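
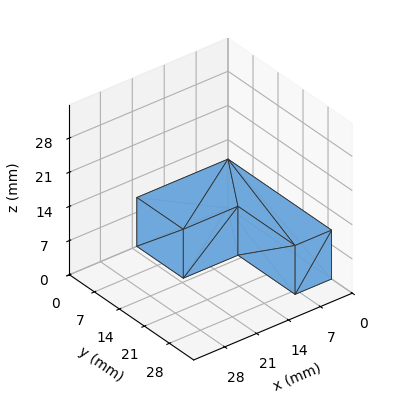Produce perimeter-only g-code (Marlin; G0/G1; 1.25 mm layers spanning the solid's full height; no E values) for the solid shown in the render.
Reading the render: the shape is an L-shaped prism: outer 20 × 29 mm, arm thicknesses ≈ 13 mm (horizontal) and 8 mm (vertical), extruded 10 mm in z (dimensions read to the nearest mm from the axis ticks). For the g-code, the solid's height is divided into equal slices at the stated Δz and each level perimeter traced with G1 moves after a G0 lift.

; perimeter-only toolpath
G21 ; units = mm
G90 ; absolute positioning
G28 ; home
; layer 1
G0 Z1.25
G0 X0.00 Y0.00
G1 X20.00 Y0.00
G1 X20.00 Y13.00
G1 X8.00 Y13.00
G1 X8.00 Y29.00
G1 X0.00 Y29.00
G1 X0.00 Y0.00
; layer 2
G0 Z2.50
G0 X0.00 Y0.00
G1 X20.00 Y0.00
G1 X20.00 Y13.00
G1 X8.00 Y13.00
G1 X8.00 Y29.00
G1 X0.00 Y29.00
G1 X0.00 Y0.00
; layer 3
G0 Z3.75
G0 X0.00 Y0.00
G1 X20.00 Y0.00
G1 X20.00 Y13.00
G1 X8.00 Y13.00
G1 X8.00 Y29.00
G1 X0.00 Y29.00
G1 X0.00 Y0.00
; layer 4
G0 Z5.00
G0 X0.00 Y0.00
G1 X20.00 Y0.00
G1 X20.00 Y13.00
G1 X8.00 Y13.00
G1 X8.00 Y29.00
G1 X0.00 Y29.00
G1 X0.00 Y0.00
; layer 5
G0 Z6.25
G0 X0.00 Y0.00
G1 X20.00 Y0.00
G1 X20.00 Y13.00
G1 X8.00 Y13.00
G1 X8.00 Y29.00
G1 X0.00 Y29.00
G1 X0.00 Y0.00
; layer 6
G0 Z7.50
G0 X0.00 Y0.00
G1 X20.00 Y0.00
G1 X20.00 Y13.00
G1 X8.00 Y13.00
G1 X8.00 Y29.00
G1 X0.00 Y29.00
G1 X0.00 Y0.00
; layer 7
G0 Z8.75
G0 X0.00 Y0.00
G1 X20.00 Y0.00
G1 X20.00 Y13.00
G1 X8.00 Y13.00
G1 X8.00 Y29.00
G1 X0.00 Y29.00
G1 X0.00 Y0.00
; layer 8
G0 Z10.00
G0 X0.00 Y0.00
G1 X20.00 Y0.00
G1 X20.00 Y13.00
G1 X8.00 Y13.00
G1 X8.00 Y29.00
G1 X0.00 Y29.00
G1 X0.00 Y0.00
M2 ; end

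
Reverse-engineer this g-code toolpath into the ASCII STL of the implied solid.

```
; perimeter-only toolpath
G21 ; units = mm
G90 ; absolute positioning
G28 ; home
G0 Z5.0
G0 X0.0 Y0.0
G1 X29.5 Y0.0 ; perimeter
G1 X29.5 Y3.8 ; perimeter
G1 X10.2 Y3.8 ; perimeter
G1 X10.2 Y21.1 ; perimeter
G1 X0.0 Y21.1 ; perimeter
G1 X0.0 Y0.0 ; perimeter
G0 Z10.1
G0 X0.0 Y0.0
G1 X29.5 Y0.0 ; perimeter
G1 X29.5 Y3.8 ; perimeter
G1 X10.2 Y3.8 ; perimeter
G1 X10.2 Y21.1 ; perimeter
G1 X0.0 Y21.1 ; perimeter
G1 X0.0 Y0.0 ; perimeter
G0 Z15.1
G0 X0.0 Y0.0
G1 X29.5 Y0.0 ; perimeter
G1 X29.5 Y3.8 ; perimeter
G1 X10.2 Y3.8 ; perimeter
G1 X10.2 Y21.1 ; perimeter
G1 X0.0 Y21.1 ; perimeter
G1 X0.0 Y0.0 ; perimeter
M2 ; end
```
solid part
  facet normal 0.0000 0.0000 -1.0000
    outer loop
      vertex 29.5 3.8 0.0
      vertex 29.5 0.0 0.0
      vertex 0.0 0.0 0.0
    endloop
  endfacet
  facet normal 0.0000 0.0000 -1.0000
    outer loop
      vertex 10.2 3.8 0.0
      vertex 29.5 3.8 0.0
      vertex 0.0 0.0 0.0
    endloop
  endfacet
  facet normal 0.0000 0.0000 -1.0000
    outer loop
      vertex 10.2 21.1 0.0
      vertex 10.2 3.8 0.0
      vertex 0.0 0.0 0.0
    endloop
  endfacet
  facet normal 0.0000 0.0000 -1.0000
    outer loop
      vertex 0.0 21.1 0.0
      vertex 10.2 21.1 0.0
      vertex 0.0 0.0 0.0
    endloop
  endfacet
  facet normal 0.0000 0.0000 1.0000
    outer loop
      vertex 0.0 0.0 15.1
      vertex 29.5 0.0 15.1
      vertex 29.5 3.8 15.1
    endloop
  endfacet
  facet normal 0.0000 0.0000 1.0000
    outer loop
      vertex 0.0 0.0 15.1
      vertex 29.5 3.8 15.1
      vertex 10.2 3.8 15.1
    endloop
  endfacet
  facet normal 0.0000 0.0000 1.0000
    outer loop
      vertex 0.0 0.0 15.1
      vertex 10.2 3.8 15.1
      vertex 10.2 21.1 15.1
    endloop
  endfacet
  facet normal 0.0000 0.0000 1.0000
    outer loop
      vertex 0.0 0.0 15.1
      vertex 10.2 21.1 15.1
      vertex 0.0 21.1 15.1
    endloop
  endfacet
  facet normal 0.0000 -1.0000 0.0000
    outer loop
      vertex 0.0 0.0 0.0
      vertex 29.5 0.0 0.0
      vertex 29.5 0.0 15.1
    endloop
  endfacet
  facet normal 0.0000 -1.0000 0.0000
    outer loop
      vertex 0.0 0.0 0.0
      vertex 29.5 0.0 15.1
      vertex 0.0 0.0 15.1
    endloop
  endfacet
  facet normal 1.0000 0.0000 0.0000
    outer loop
      vertex 29.5 0.0 0.0
      vertex 29.5 3.8 0.0
      vertex 29.5 3.8 15.1
    endloop
  endfacet
  facet normal 1.0000 0.0000 0.0000
    outer loop
      vertex 29.5 0.0 0.0
      vertex 29.5 3.8 15.1
      vertex 29.5 0.0 15.1
    endloop
  endfacet
  facet normal 0.0000 1.0000 0.0000
    outer loop
      vertex 29.5 3.8 0.0
      vertex 10.2 3.8 0.0
      vertex 10.2 3.8 15.1
    endloop
  endfacet
  facet normal 0.0000 1.0000 0.0000
    outer loop
      vertex 29.5 3.8 0.0
      vertex 10.2 3.8 15.1
      vertex 29.5 3.8 15.1
    endloop
  endfacet
  facet normal 1.0000 0.0000 0.0000
    outer loop
      vertex 10.2 3.8 0.0
      vertex 10.2 21.1 0.0
      vertex 10.2 21.1 15.1
    endloop
  endfacet
  facet normal 1.0000 0.0000 0.0000
    outer loop
      vertex 10.2 3.8 0.0
      vertex 10.2 21.1 15.1
      vertex 10.2 3.8 15.1
    endloop
  endfacet
  facet normal 0.0000 1.0000 0.0000
    outer loop
      vertex 10.2 21.1 0.0
      vertex 0.0 21.1 0.0
      vertex 0.0 21.1 15.1
    endloop
  endfacet
  facet normal 0.0000 1.0000 0.0000
    outer loop
      vertex 10.2 21.1 0.0
      vertex 0.0 21.1 15.1
      vertex 10.2 21.1 15.1
    endloop
  endfacet
  facet normal -1.0000 0.0000 0.0000
    outer loop
      vertex 0.0 21.1 0.0
      vertex 0.0 0.0 0.0
      vertex 0.0 0.0 15.1
    endloop
  endfacet
  facet normal -1.0000 0.0000 0.0000
    outer loop
      vertex 0.0 21.1 0.0
      vertex 0.0 0.0 15.1
      vertex 0.0 21.1 15.1
    endloop
  endfacet
endsolid part

The G0 Z moves step by Δz≈5.0 mm. Every layer's G1 loop is the same polygon, so the solid is a straight extrusion of it from z=0 to z≈15.1. Closing with flat bottom and top caps and triangulating gives 20 facets — an L-shaped prism: outer 29.5 × 21.1 mm, arm thicknesses ≈ 3.8 mm (horizontal) and 10.2 mm (vertical), extruded 15.1 mm in z.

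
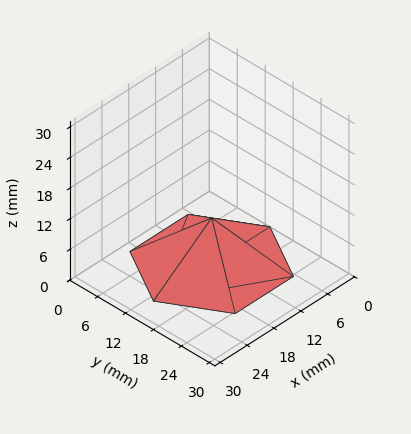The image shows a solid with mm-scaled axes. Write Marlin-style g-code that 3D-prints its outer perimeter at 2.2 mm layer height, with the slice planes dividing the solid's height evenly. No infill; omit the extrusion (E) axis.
Reading the render: the shape is a regular 6-sided pyramid, base circumscribed radius ≈ 13 mm, apex at z ≈ 9 mm (dimensions read to the nearest mm from the axis ticks). For the g-code, the solid's height is divided into equal slices at the stated Δz and each level perimeter traced with G1 moves after a G0 lift.

; perimeter-only toolpath
G21 ; units = mm
G90 ; absolute positioning
G28 ; home
; layer 1
G0 Z2.2
G0 X22.8 Y13.0
G1 X17.9 Y21.5
G1 X8.1 Y21.5
G1 X3.2 Y13.0
G1 X8.1 Y4.5
G1 X17.9 Y4.5
G1 X22.8 Y13.0
; layer 2
G0 Z4.5
G0 X19.5 Y13.0
G1 X16.2 Y18.6
G1 X9.8 Y18.6
G1 X6.5 Y13.0
G1 X9.8 Y7.3
G1 X16.2 Y7.3
G1 X19.5 Y13.0
; layer 3
G0 Z6.8
G0 X16.2 Y13.0
G1 X14.6 Y15.8
G1 X11.4 Y15.8
G1 X9.8 Y13.0
G1 X11.4 Y10.2
G1 X14.6 Y10.2
G1 X16.2 Y13.0
M2 ; end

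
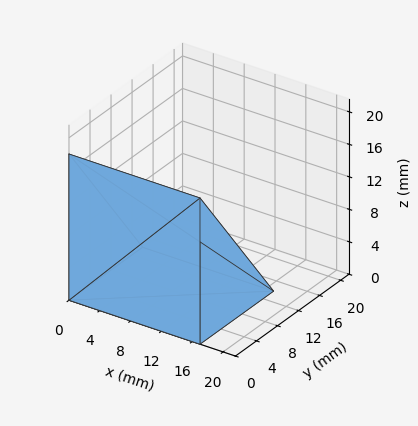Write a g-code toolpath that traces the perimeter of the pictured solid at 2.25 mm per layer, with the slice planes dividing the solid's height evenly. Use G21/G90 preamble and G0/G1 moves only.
Reading the render: the shape is a wedge (ramp): 17 × 14 mm base, rising to 18 mm along the y=0 edge and sloping linearly to z=0 at y=14 (dimensions read to the nearest mm from the axis ticks). For the g-code, the solid's height is divided into equal slices at the stated Δz and each level perimeter traced with G1 moves after a G0 lift.

; perimeter-only toolpath
G21 ; units = mm
G90 ; absolute positioning
G28 ; home
; layer 1
G0 Z2.25
G0 X0.00 Y0.00
G1 X17.00 Y0.00
G1 X17.00 Y12.25
G1 X0.00 Y12.25
G1 X0.00 Y0.00
; layer 2
G0 Z4.50
G0 X0.00 Y0.00
G1 X17.00 Y0.00
G1 X17.00 Y10.50
G1 X0.00 Y10.50
G1 X0.00 Y0.00
; layer 3
G0 Z6.75
G0 X0.00 Y0.00
G1 X17.00 Y0.00
G1 X17.00 Y8.75
G1 X0.00 Y8.75
G1 X0.00 Y0.00
; layer 4
G0 Z9.00
G0 X0.00 Y0.00
G1 X17.00 Y0.00
G1 X17.00 Y7.00
G1 X0.00 Y7.00
G1 X0.00 Y0.00
; layer 5
G0 Z11.25
G0 X0.00 Y0.00
G1 X17.00 Y0.00
G1 X17.00 Y5.25
G1 X0.00 Y5.25
G1 X0.00 Y0.00
; layer 6
G0 Z13.50
G0 X0.00 Y0.00
G1 X17.00 Y0.00
G1 X17.00 Y3.50
G1 X0.00 Y3.50
G1 X0.00 Y0.00
; layer 7
G0 Z15.75
G0 X0.00 Y0.00
G1 X17.00 Y0.00
G1 X17.00 Y1.75
G1 X0.00 Y1.75
G1 X0.00 Y0.00
M2 ; end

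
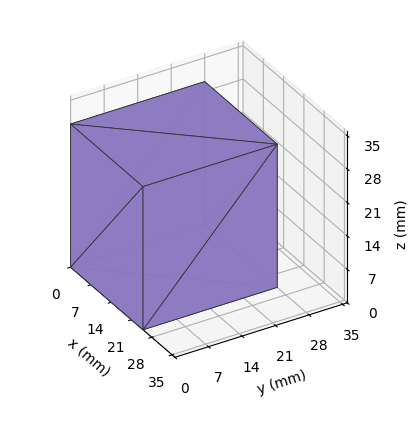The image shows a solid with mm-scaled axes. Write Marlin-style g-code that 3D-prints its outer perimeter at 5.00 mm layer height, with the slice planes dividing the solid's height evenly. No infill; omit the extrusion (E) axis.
Reading the render: the shape is a rectangular box, roughly 25 × 28 mm footprint and 30 mm tall (dimensions read to the nearest mm from the axis ticks). For the g-code, the solid's height is divided into equal slices at the stated Δz and each level perimeter traced with G1 moves after a G0 lift.

; perimeter-only toolpath
G21 ; units = mm
G90 ; absolute positioning
G28 ; home
; layer 1
G0 Z5.00
G0 X0.00 Y0.00
G1 X25.00 Y0.00
G1 X25.00 Y28.00
G1 X0.00 Y28.00
G1 X0.00 Y0.00
; layer 2
G0 Z10.00
G0 X0.00 Y0.00
G1 X25.00 Y0.00
G1 X25.00 Y28.00
G1 X0.00 Y28.00
G1 X0.00 Y0.00
; layer 3
G0 Z15.00
G0 X0.00 Y0.00
G1 X25.00 Y0.00
G1 X25.00 Y28.00
G1 X0.00 Y28.00
G1 X0.00 Y0.00
; layer 4
G0 Z20.00
G0 X0.00 Y0.00
G1 X25.00 Y0.00
G1 X25.00 Y28.00
G1 X0.00 Y28.00
G1 X0.00 Y0.00
; layer 5
G0 Z25.00
G0 X0.00 Y0.00
G1 X25.00 Y0.00
G1 X25.00 Y28.00
G1 X0.00 Y28.00
G1 X0.00 Y0.00
; layer 6
G0 Z30.00
G0 X0.00 Y0.00
G1 X25.00 Y0.00
G1 X25.00 Y28.00
G1 X0.00 Y28.00
G1 X0.00 Y0.00
M2 ; end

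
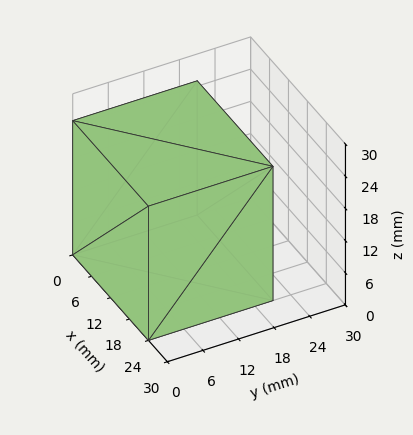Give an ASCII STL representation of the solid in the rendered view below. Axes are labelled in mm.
Reading the render: the shape is a rectangular box, roughly 24 × 21 mm footprint and 25 mm tall (dimensions read to the nearest mm from the axis ticks). For the STL, each face is triangulated and given an outward normal.

solid part
  facet normal 0.0000 0.0000 -1.0000
    outer loop
      vertex 24.0 21.0 0.0
      vertex 24.0 0.0 0.0
      vertex 0.0 0.0 0.0
    endloop
  endfacet
  facet normal 0.0000 0.0000 -1.0000
    outer loop
      vertex 0.0 21.0 0.0
      vertex 24.0 21.0 0.0
      vertex 0.0 0.0 0.0
    endloop
  endfacet
  facet normal 0.0000 0.0000 1.0000
    outer loop
      vertex 0.0 0.0 25.0
      vertex 24.0 0.0 25.0
      vertex 24.0 21.0 25.0
    endloop
  endfacet
  facet normal 0.0000 0.0000 1.0000
    outer loop
      vertex 0.0 0.0 25.0
      vertex 24.0 21.0 25.0
      vertex 0.0 21.0 25.0
    endloop
  endfacet
  facet normal 0.0000 -1.0000 0.0000
    outer loop
      vertex 0.0 0.0 0.0
      vertex 24.0 0.0 0.0
      vertex 24.0 0.0 25.0
    endloop
  endfacet
  facet normal 0.0000 -1.0000 0.0000
    outer loop
      vertex 0.0 0.0 0.0
      vertex 24.0 0.0 25.0
      vertex 0.0 0.0 25.0
    endloop
  endfacet
  facet normal 0.0000 1.0000 0.0000
    outer loop
      vertex 24.0 21.0 25.0
      vertex 24.0 21.0 0.0
      vertex 0.0 21.0 0.0
    endloop
  endfacet
  facet normal 0.0000 1.0000 0.0000
    outer loop
      vertex 0.0 21.0 25.0
      vertex 24.0 21.0 25.0
      vertex 0.0 21.0 0.0
    endloop
  endfacet
  facet normal -1.0000 0.0000 0.0000
    outer loop
      vertex 0.0 21.0 25.0
      vertex 0.0 21.0 0.0
      vertex 0.0 0.0 0.0
    endloop
  endfacet
  facet normal -1.0000 0.0000 0.0000
    outer loop
      vertex 0.0 0.0 25.0
      vertex 0.0 21.0 25.0
      vertex 0.0 0.0 0.0
    endloop
  endfacet
  facet normal 1.0000 0.0000 0.0000
    outer loop
      vertex 24.0 0.0 0.0
      vertex 24.0 21.0 0.0
      vertex 24.0 21.0 25.0
    endloop
  endfacet
  facet normal 1.0000 0.0000 0.0000
    outer loop
      vertex 24.0 0.0 0.0
      vertex 24.0 21.0 25.0
      vertex 24.0 0.0 25.0
    endloop
  endfacet
endsolid part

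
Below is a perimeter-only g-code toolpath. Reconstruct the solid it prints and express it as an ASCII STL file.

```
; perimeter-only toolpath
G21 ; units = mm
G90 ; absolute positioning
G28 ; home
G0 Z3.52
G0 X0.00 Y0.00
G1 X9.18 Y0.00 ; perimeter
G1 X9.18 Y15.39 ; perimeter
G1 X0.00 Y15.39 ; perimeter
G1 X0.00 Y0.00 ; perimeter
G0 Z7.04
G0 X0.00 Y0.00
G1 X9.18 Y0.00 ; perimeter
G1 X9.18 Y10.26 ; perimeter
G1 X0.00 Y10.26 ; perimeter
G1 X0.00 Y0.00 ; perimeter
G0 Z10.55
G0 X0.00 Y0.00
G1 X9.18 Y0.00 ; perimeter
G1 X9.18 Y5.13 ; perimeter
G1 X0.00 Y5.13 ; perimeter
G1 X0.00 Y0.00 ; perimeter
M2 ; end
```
solid part
  facet normal 0.0000 0.0000 -1.0000
    outer loop
      vertex 9.18 20.52 0.00
      vertex 9.18 0.00 0.00
      vertex 0.00 0.00 0.00
    endloop
  endfacet
  facet normal 0.0000 0.0000 -1.0000
    outer loop
      vertex 0.00 20.52 0.00
      vertex 9.18 20.52 0.00
      vertex 0.00 0.00 0.00
    endloop
  endfacet
  facet normal 0.0000 -1.0000 0.0000
    outer loop
      vertex 0.00 0.00 0.00
      vertex 9.18 0.00 0.00
      vertex 9.18 0.00 14.07
    endloop
  endfacet
  facet normal 0.0000 -1.0000 0.0000
    outer loop
      vertex 0.00 0.00 0.00
      vertex 9.18 0.00 14.07
      vertex 0.00 0.00 14.07
    endloop
  endfacet
  facet normal 0.0000 0.5655 0.8247
    outer loop
      vertex 0.00 0.00 14.07
      vertex 9.18 0.00 14.07
      vertex 9.18 20.52 0.00
    endloop
  endfacet
  facet normal 0.0000 0.5655 0.8247
    outer loop
      vertex 0.00 0.00 14.07
      vertex 9.18 20.52 0.00
      vertex 0.00 20.52 0.00
    endloop
  endfacet
  facet normal -1.0000 0.0000 0.0000
    outer loop
      vertex 0.00 0.00 14.07
      vertex 0.00 20.52 0.00
      vertex 0.00 0.00 0.00
    endloop
  endfacet
  facet normal 1.0000 0.0000 0.0000
    outer loop
      vertex 9.18 0.00 0.00
      vertex 9.18 20.52 0.00
      vertex 9.18 0.00 14.07
    endloop
  endfacet
endsolid part

The G0 Z moves step by Δz≈3.52 mm. The G1 loops shrink linearly with z, so the solid tapers from its base footprint up to z≈14.1. Closing with a flat bottom cap and the tapered top and triangulating gives 8 facets — a wedge (ramp): 9.18 × 20.5 mm base, rising to 14.1 mm along the y=0 edge and sloping linearly to z=0 at y=20.5.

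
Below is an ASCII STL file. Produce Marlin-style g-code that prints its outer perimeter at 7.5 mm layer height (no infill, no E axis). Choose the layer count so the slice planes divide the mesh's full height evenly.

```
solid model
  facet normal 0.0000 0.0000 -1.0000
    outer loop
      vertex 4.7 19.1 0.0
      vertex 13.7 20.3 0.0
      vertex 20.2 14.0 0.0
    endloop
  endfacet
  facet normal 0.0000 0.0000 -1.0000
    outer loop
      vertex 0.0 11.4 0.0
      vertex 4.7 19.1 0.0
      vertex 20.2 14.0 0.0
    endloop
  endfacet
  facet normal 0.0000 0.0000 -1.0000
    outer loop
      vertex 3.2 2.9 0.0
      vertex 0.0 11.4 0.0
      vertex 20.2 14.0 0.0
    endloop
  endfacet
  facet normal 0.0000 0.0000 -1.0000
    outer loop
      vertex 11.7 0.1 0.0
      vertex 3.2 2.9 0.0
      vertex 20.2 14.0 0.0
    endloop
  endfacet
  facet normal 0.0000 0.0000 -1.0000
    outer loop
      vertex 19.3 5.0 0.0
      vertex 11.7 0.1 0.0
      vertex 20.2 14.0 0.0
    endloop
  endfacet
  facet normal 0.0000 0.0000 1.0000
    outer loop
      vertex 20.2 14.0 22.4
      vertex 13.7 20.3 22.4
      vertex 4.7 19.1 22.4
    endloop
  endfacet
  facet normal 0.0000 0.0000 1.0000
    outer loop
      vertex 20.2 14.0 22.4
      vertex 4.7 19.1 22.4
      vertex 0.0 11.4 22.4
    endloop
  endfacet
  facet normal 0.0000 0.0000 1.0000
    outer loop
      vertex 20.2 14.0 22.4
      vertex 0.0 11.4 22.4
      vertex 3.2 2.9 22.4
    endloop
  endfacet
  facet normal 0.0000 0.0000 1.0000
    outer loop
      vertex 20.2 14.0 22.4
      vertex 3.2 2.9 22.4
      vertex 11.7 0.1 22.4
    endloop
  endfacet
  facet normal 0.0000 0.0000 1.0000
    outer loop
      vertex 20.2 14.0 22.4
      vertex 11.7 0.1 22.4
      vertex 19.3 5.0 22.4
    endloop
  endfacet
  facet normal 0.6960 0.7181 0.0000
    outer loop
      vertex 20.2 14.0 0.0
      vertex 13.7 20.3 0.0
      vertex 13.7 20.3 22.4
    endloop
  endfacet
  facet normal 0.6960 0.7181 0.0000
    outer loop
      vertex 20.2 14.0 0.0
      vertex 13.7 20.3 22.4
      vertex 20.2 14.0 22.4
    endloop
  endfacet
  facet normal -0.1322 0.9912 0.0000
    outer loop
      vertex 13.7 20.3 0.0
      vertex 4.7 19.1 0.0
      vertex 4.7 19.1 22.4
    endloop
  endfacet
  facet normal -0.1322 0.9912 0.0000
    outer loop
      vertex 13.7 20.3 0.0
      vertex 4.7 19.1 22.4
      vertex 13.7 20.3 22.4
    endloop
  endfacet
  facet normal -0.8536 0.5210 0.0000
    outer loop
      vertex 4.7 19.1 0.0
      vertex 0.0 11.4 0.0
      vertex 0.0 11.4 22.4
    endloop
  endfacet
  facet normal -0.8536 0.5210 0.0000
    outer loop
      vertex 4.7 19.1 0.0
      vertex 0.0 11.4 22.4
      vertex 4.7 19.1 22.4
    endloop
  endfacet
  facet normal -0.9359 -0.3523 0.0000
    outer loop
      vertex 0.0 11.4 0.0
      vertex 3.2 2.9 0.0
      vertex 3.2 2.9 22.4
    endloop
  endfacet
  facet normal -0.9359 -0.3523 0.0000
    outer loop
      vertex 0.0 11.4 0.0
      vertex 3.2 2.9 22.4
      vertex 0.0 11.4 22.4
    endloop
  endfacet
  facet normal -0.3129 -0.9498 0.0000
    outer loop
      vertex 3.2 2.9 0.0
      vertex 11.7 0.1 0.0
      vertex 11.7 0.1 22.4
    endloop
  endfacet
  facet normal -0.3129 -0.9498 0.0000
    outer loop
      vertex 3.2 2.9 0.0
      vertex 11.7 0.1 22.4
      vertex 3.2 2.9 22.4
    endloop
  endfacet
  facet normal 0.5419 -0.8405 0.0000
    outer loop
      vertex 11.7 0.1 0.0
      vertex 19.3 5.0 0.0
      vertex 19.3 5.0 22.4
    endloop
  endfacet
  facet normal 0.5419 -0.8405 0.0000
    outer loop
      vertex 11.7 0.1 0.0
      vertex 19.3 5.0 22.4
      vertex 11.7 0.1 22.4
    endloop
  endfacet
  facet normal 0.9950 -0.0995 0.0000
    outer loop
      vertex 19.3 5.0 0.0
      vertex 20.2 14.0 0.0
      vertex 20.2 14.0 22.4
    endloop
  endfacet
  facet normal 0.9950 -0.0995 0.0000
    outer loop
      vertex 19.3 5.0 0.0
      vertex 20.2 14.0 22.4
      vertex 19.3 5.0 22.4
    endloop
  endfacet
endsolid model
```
; perimeter-only toolpath
G21 ; units = mm
G90 ; absolute positioning
G28 ; home
; layer 1
G0 Z7.5
G0 X20.2 Y14.0
G1 X13.7 Y20.3
G1 X4.7 Y19.1
G1 X0.0 Y11.4
G1 X3.2 Y2.9
G1 X11.7 Y0.1
G1 X19.3 Y5.0
G1 X20.2 Y14.0
; layer 2
G0 Z14.9
G0 X20.2 Y14.0
G1 X13.7 Y20.3
G1 X4.7 Y19.1
G1 X0.0 Y11.4
G1 X3.2 Y2.9
G1 X11.7 Y0.1
G1 X19.3 Y5.0
G1 X20.2 Y14.0
; layer 3
G0 Z22.4
G0 X20.2 Y14.0
G1 X13.7 Y20.3
G1 X4.7 Y19.1
G1 X0.0 Y11.4
G1 X3.2 Y2.9
G1 X11.7 Y0.1
G1 X19.3 Y5.0
G1 X20.2 Y14.0
M2 ; end

The solid is a regular 7-sided prism (a cylinder approximated with 7 flat sides), circumscribed radius ≈ 10.4 mm, height ≈ 22.4 mm. Slicing at Δz = 7.5 mm — 3 equal slices spanning the solid's height, so layer i sits at z = i·h/3 — gives 3 non-empty perimeters. Each is a 7-segment closed polygon; G0 lifts to the layer z and rapids to the start vertex, then G1 traces the edges.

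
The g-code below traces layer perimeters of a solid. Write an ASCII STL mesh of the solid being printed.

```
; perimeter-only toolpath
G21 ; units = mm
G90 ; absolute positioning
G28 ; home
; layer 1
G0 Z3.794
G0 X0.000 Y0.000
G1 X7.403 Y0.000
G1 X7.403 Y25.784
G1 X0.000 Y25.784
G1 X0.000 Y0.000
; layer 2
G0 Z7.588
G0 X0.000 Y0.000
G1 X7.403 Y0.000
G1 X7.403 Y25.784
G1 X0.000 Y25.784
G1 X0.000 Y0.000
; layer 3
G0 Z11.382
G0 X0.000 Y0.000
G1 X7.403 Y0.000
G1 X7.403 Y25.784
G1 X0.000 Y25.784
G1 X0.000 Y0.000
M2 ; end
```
solid part
  facet normal 0.0000 0.0000 -1.0000
    outer loop
      vertex 7.403 25.784 0.000
      vertex 7.403 0.000 0.000
      vertex 0.000 0.000 0.000
    endloop
  endfacet
  facet normal 0.0000 0.0000 -1.0000
    outer loop
      vertex 0.000 25.784 0.000
      vertex 7.403 25.784 0.000
      vertex 0.000 0.000 0.000
    endloop
  endfacet
  facet normal 0.0000 0.0000 1.0000
    outer loop
      vertex 0.000 0.000 11.382
      vertex 7.403 0.000 11.382
      vertex 7.403 25.784 11.382
    endloop
  endfacet
  facet normal 0.0000 0.0000 1.0000
    outer loop
      vertex 0.000 0.000 11.382
      vertex 7.403 25.784 11.382
      vertex 0.000 25.784 11.382
    endloop
  endfacet
  facet normal 0.0000 -1.0000 0.0000
    outer loop
      vertex 0.000 0.000 0.000
      vertex 7.403 0.000 0.000
      vertex 7.403 0.000 11.382
    endloop
  endfacet
  facet normal 0.0000 -1.0000 0.0000
    outer loop
      vertex 0.000 0.000 0.000
      vertex 7.403 0.000 11.382
      vertex 0.000 0.000 11.382
    endloop
  endfacet
  facet normal 0.0000 1.0000 0.0000
    outer loop
      vertex 7.403 25.784 11.382
      vertex 7.403 25.784 0.000
      vertex 0.000 25.784 0.000
    endloop
  endfacet
  facet normal 0.0000 1.0000 0.0000
    outer loop
      vertex 0.000 25.784 11.382
      vertex 7.403 25.784 11.382
      vertex 0.000 25.784 0.000
    endloop
  endfacet
  facet normal -1.0000 0.0000 0.0000
    outer loop
      vertex 0.000 25.784 11.382
      vertex 0.000 25.784 0.000
      vertex 0.000 0.000 0.000
    endloop
  endfacet
  facet normal -1.0000 0.0000 0.0000
    outer loop
      vertex 0.000 0.000 11.382
      vertex 0.000 25.784 11.382
      vertex 0.000 0.000 0.000
    endloop
  endfacet
  facet normal 1.0000 0.0000 0.0000
    outer loop
      vertex 7.403 0.000 0.000
      vertex 7.403 25.784 0.000
      vertex 7.403 25.784 11.382
    endloop
  endfacet
  facet normal 1.0000 0.0000 0.0000
    outer loop
      vertex 7.403 0.000 0.000
      vertex 7.403 25.784 11.382
      vertex 7.403 0.000 11.382
    endloop
  endfacet
endsolid part

The G0 Z moves step by Δz≈3.794 mm. Every layer's G1 loop is the same polygon, so the solid is a straight extrusion of it from z=0 to z≈11.4. Closing with flat bottom and top caps and triangulating gives 12 facets — a rectangular box, roughly 7.4 × 25.8 mm footprint and 11.4 mm tall.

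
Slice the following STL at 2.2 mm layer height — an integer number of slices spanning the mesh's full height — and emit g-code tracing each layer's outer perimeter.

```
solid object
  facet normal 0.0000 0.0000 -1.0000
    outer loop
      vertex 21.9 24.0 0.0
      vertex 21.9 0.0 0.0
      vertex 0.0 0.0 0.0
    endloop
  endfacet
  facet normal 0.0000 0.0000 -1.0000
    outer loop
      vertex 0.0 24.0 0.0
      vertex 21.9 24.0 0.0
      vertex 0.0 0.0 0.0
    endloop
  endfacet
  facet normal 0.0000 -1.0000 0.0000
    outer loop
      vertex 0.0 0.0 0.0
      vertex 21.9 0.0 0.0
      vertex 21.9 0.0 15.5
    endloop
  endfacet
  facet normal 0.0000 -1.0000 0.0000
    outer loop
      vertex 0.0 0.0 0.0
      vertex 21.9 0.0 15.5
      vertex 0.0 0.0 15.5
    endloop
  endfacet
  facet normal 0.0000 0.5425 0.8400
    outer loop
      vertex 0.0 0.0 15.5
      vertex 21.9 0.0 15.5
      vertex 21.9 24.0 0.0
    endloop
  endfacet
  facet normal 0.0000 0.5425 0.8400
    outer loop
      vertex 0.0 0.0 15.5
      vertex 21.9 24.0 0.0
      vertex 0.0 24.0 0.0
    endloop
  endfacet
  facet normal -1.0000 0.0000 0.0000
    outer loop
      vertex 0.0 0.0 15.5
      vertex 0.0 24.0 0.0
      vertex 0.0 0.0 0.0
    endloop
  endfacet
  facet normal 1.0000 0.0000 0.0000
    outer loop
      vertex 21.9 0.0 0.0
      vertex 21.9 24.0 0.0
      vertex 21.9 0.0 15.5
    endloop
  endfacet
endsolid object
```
; perimeter-only toolpath
G21 ; units = mm
G90 ; absolute positioning
G28 ; home
; layer 1
G0 Z2.2
G0 X0.0 Y0.0
G1 X21.9 Y0.0
G1 X21.9 Y20.6
G1 X0.0 Y20.6
G1 X0.0 Y0.0
; layer 2
G0 Z4.4
G0 X0.0 Y0.0
G1 X21.9 Y0.0
G1 X21.9 Y17.1
G1 X0.0 Y17.1
G1 X0.0 Y0.0
; layer 3
G0 Z6.6
G0 X0.0 Y0.0
G1 X21.9 Y0.0
G1 X21.9 Y13.7
G1 X0.0 Y13.7
G1 X0.0 Y0.0
; layer 4
G0 Z8.9
G0 X0.0 Y0.0
G1 X21.9 Y0.0
G1 X21.9 Y10.3
G1 X0.0 Y10.3
G1 X0.0 Y0.0
; layer 5
G0 Z11.1
G0 X0.0 Y0.0
G1 X21.9 Y0.0
G1 X21.9 Y6.9
G1 X0.0 Y6.9
G1 X0.0 Y0.0
; layer 6
G0 Z13.3
G0 X0.0 Y0.0
G1 X21.9 Y0.0
G1 X21.9 Y3.4
G1 X0.0 Y3.4
G1 X0.0 Y0.0
M2 ; end

The solid is a wedge (ramp): 21.9 × 24 mm base, rising to 15.5 mm along the y=0 edge and sloping linearly to z=0 at y=24. Slicing at Δz = 2.2 mm — 7 equal slices spanning the solid's height, so layer i sits at z = i·h/7 — gives 6 non-empty perimeters. Each is a 4-segment closed polygon; G0 lifts to the layer z and rapids to the start vertex, then G1 traces the edges. The cross-section shrinks linearly with z (the slice at the apex is degenerate and omitted).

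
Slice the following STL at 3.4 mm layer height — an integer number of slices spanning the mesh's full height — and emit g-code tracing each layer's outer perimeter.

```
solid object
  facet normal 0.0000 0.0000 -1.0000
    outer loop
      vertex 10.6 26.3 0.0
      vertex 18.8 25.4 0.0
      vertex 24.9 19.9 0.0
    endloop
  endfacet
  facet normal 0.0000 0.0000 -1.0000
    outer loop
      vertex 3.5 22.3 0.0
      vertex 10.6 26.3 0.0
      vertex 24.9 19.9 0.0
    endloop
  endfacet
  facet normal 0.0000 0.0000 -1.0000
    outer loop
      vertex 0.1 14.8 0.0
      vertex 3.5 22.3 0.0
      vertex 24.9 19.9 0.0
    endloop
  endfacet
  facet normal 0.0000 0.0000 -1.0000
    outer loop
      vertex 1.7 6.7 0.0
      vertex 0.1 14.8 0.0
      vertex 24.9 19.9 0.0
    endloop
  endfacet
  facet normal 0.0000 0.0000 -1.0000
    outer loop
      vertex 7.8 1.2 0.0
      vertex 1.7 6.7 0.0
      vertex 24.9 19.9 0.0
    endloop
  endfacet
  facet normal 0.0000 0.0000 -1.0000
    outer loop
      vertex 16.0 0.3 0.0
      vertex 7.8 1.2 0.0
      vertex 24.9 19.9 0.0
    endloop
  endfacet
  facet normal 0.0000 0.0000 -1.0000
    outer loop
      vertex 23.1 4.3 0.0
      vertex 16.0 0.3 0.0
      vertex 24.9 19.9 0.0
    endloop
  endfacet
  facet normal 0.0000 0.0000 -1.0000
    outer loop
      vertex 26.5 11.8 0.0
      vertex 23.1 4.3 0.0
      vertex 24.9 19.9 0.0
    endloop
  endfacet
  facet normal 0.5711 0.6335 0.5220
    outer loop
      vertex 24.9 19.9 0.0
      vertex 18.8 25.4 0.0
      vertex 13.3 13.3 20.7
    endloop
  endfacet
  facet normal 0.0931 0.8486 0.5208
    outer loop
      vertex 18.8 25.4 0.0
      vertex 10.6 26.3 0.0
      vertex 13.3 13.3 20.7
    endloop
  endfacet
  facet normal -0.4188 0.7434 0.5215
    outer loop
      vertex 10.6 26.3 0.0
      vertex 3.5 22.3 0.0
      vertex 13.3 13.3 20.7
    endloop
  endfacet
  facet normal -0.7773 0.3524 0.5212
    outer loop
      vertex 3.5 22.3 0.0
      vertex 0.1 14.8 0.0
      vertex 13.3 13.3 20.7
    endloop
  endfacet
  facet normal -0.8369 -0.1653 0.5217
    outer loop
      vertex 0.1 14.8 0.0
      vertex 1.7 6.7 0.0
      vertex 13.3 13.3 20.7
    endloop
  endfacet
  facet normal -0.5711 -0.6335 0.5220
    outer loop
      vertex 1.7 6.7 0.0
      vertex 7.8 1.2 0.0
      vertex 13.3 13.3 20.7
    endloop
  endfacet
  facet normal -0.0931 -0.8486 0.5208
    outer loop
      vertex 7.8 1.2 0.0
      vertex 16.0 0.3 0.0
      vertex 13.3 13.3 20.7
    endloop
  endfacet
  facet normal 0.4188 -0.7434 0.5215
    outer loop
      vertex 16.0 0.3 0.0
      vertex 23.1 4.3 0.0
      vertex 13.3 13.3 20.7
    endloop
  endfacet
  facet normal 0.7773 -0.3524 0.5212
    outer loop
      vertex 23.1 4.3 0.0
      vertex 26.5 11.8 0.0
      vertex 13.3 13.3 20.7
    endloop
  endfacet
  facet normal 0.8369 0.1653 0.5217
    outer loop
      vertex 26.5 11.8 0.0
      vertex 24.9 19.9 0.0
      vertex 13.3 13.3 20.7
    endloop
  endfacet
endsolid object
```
; perimeter-only toolpath
G21 ; units = mm
G90 ; absolute positioning
G28 ; home
; layer 1
G0 Z3.4
G0 X23.0 Y18.8
G1 X17.9 Y23.4
G1 X11.1 Y24.1
G1 X5.1 Y20.8
G1 X2.3 Y14.6
G1 X3.6 Y7.8
G1 X8.7 Y3.2
G1 X15.6 Y2.5
G1 X21.5 Y5.8
G1 X24.3 Y12.1
G1 X23.0 Y18.8
; layer 2
G0 Z6.9
G0 X21.0 Y17.7
G1 X17.0 Y21.4
G1 X11.5 Y22.0
G1 X6.8 Y19.3
G1 X4.5 Y14.3
G1 X5.6 Y8.9
G1 X9.6 Y5.2
G1 X15.1 Y4.6
G1 X19.8 Y7.3
G1 X22.1 Y12.3
G1 X21.0 Y17.7
; layer 3
G0 Z10.3
G0 X19.1 Y16.6
G1 X16.1 Y19.4
G1 X11.9 Y19.8
G1 X8.4 Y17.8
G1 X6.7 Y14.1
G1 X7.5 Y10.0
G1 X10.6 Y7.2
G1 X14.7 Y6.8
G1 X18.2 Y8.8
G1 X19.9 Y12.6
G1 X19.1 Y16.6
; layer 4
G0 Z13.8
G0 X17.2 Y15.5
G1 X15.1 Y17.3
G1 X12.4 Y17.6
G1 X10.0 Y16.3
G1 X8.9 Y13.8
G1 X9.4 Y11.1
G1 X11.5 Y9.3
G1 X14.2 Y9.0
G1 X16.6 Y10.3
G1 X17.7 Y12.8
G1 X17.2 Y15.5
; layer 5
G0 Z17.2
G0 X15.2 Y14.4
G1 X14.2 Y15.3
G1 X12.8 Y15.5
G1 X11.7 Y14.8
G1 X11.1 Y13.6
G1 X11.4 Y12.2
G1 X12.4 Y11.3
G1 X13.8 Y11.1
G1 X14.9 Y11.8
G1 X15.5 Y13.1
G1 X15.2 Y14.4
M2 ; end

The solid is a regular 10-sided pyramid, base circumscribed radius ≈ 13.3 mm, apex at z ≈ 20.7 mm. Slicing at Δz = 3.4 mm — 6 equal slices spanning the solid's height, so layer i sits at z = i·h/6 — gives 5 non-empty perimeters. Each is a 10-segment closed polygon; G0 lifts to the layer z and rapids to the start vertex, then G1 traces the edges. The cross-section shrinks linearly with z (the slice at the apex is degenerate and omitted).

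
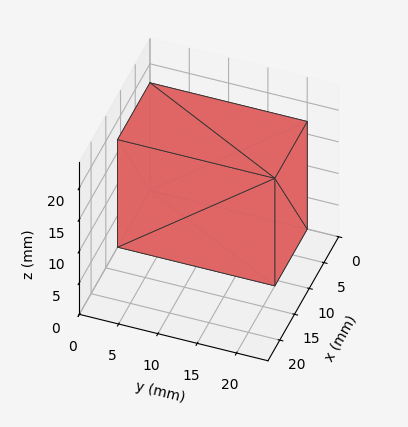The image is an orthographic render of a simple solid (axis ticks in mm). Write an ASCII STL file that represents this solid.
Reading the render: the shape is a rectangular box, roughly 11 × 20 mm footprint and 17 mm tall (dimensions read to the nearest mm from the axis ticks). For the STL, each face is triangulated and given an outward normal.

solid part
  facet normal 0.0000 0.0000 -1.0000
    outer loop
      vertex 11.0 20.0 0.0
      vertex 11.0 0.0 0.0
      vertex 0.0 0.0 0.0
    endloop
  endfacet
  facet normal 0.0000 0.0000 -1.0000
    outer loop
      vertex 0.0 20.0 0.0
      vertex 11.0 20.0 0.0
      vertex 0.0 0.0 0.0
    endloop
  endfacet
  facet normal 0.0000 0.0000 1.0000
    outer loop
      vertex 0.0 0.0 17.0
      vertex 11.0 0.0 17.0
      vertex 11.0 20.0 17.0
    endloop
  endfacet
  facet normal 0.0000 0.0000 1.0000
    outer loop
      vertex 0.0 0.0 17.0
      vertex 11.0 20.0 17.0
      vertex 0.0 20.0 17.0
    endloop
  endfacet
  facet normal 0.0000 -1.0000 0.0000
    outer loop
      vertex 0.0 0.0 0.0
      vertex 11.0 0.0 0.0
      vertex 11.0 0.0 17.0
    endloop
  endfacet
  facet normal 0.0000 -1.0000 0.0000
    outer loop
      vertex 0.0 0.0 0.0
      vertex 11.0 0.0 17.0
      vertex 0.0 0.0 17.0
    endloop
  endfacet
  facet normal 0.0000 1.0000 0.0000
    outer loop
      vertex 11.0 20.0 17.0
      vertex 11.0 20.0 0.0
      vertex 0.0 20.0 0.0
    endloop
  endfacet
  facet normal 0.0000 1.0000 0.0000
    outer loop
      vertex 0.0 20.0 17.0
      vertex 11.0 20.0 17.0
      vertex 0.0 20.0 0.0
    endloop
  endfacet
  facet normal -1.0000 0.0000 0.0000
    outer loop
      vertex 0.0 20.0 17.0
      vertex 0.0 20.0 0.0
      vertex 0.0 0.0 0.0
    endloop
  endfacet
  facet normal -1.0000 0.0000 0.0000
    outer loop
      vertex 0.0 0.0 17.0
      vertex 0.0 20.0 17.0
      vertex 0.0 0.0 0.0
    endloop
  endfacet
  facet normal 1.0000 0.0000 0.0000
    outer loop
      vertex 11.0 0.0 0.0
      vertex 11.0 20.0 0.0
      vertex 11.0 20.0 17.0
    endloop
  endfacet
  facet normal 1.0000 0.0000 0.0000
    outer loop
      vertex 11.0 0.0 0.0
      vertex 11.0 20.0 17.0
      vertex 11.0 0.0 17.0
    endloop
  endfacet
endsolid part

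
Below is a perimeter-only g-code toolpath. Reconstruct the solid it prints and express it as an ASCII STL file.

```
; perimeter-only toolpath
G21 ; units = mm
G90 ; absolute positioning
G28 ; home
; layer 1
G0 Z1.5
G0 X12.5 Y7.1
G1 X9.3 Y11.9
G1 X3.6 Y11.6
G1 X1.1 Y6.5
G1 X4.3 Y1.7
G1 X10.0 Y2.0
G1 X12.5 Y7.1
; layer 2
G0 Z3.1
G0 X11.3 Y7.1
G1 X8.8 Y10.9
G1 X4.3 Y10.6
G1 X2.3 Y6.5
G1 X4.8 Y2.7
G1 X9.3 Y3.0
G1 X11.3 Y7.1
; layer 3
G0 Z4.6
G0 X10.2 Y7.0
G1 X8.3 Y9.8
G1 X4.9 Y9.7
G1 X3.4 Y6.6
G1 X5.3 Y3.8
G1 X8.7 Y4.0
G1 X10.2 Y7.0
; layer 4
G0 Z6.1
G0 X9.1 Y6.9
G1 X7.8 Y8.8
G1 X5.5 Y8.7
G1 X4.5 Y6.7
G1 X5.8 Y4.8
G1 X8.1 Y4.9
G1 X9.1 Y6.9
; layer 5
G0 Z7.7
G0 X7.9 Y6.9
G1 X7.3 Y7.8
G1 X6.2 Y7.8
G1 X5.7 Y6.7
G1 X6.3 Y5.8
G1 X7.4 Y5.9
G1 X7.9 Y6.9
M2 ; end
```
solid part
  facet normal 0.0000 0.0000 -1.0000
    outer loop
      vertex 3.0 12.5 0.0
      vertex 9.8 12.9 0.0
      vertex 13.6 7.2 0.0
    endloop
  endfacet
  facet normal 0.0000 0.0000 -1.0000
    outer loop
      vertex 0.0 6.4 0.0
      vertex 3.0 12.5 0.0
      vertex 13.6 7.2 0.0
    endloop
  endfacet
  facet normal 0.0000 0.0000 -1.0000
    outer loop
      vertex 3.8 0.7 0.0
      vertex 0.0 6.4 0.0
      vertex 13.6 7.2 0.0
    endloop
  endfacet
  facet normal 0.0000 0.0000 -1.0000
    outer loop
      vertex 10.6 1.1 0.0
      vertex 3.8 0.7 0.0
      vertex 13.6 7.2 0.0
    endloop
  endfacet
  facet normal 0.7011 0.4674 0.5385
    outer loop
      vertex 13.6 7.2 0.0
      vertex 9.8 12.9 0.0
      vertex 6.8 6.8 9.2
    endloop
  endfacet
  facet normal -0.0494 0.8398 0.5407
    outer loop
      vertex 9.8 12.9 0.0
      vertex 3.0 12.5 0.0
      vertex 6.8 6.8 9.2
    endloop
  endfacet
  facet normal -0.7544 0.3710 0.5415
    outer loop
      vertex 3.0 12.5 0.0
      vertex 0.0 6.4 0.0
      vertex 6.8 6.8 9.2
    endloop
  endfacet
  facet normal -0.7011 -0.4674 0.5385
    outer loop
      vertex 0.0 6.4 0.0
      vertex 3.8 0.7 0.0
      vertex 6.8 6.8 9.2
    endloop
  endfacet
  facet normal 0.0494 -0.8398 0.5407
    outer loop
      vertex 3.8 0.7 0.0
      vertex 10.6 1.1 0.0
      vertex 6.8 6.8 9.2
    endloop
  endfacet
  facet normal 0.7544 -0.3710 0.5415
    outer loop
      vertex 10.6 1.1 0.0
      vertex 13.6 7.2 0.0
      vertex 6.8 6.8 9.2
    endloop
  endfacet
endsolid part

The G0 Z moves step by Δz≈1.5 mm. The G1 loops shrink linearly with z, so the solid tapers from its base footprint up to z≈9.2. Closing with a flat bottom cap and the tapered top and triangulating gives 10 facets — a regular 6-sided pyramid, base circumscribed radius ≈ 6.8 mm, apex at z ≈ 9.2 mm.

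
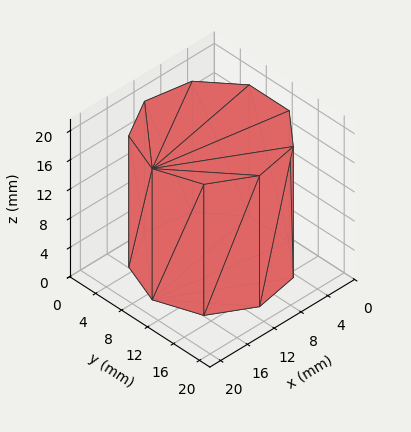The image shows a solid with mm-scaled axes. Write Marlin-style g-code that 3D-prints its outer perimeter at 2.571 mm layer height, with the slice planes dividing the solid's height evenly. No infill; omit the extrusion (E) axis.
Reading the render: the shape is a regular 9-sided prism (a cylinder approximated with 9 flat sides), circumscribed radius ≈ 9 mm, height ≈ 18 mm (dimensions read to the nearest mm from the axis ticks). For the g-code, the solid's height is divided into equal slices at the stated Δz and each level perimeter traced with G1 moves after a G0 lift.

; perimeter-only toolpath
G21 ; units = mm
G90 ; absolute positioning
G28 ; home
; layer 1
G0 Z2.571
G0 X18.000 Y9.000
G1 X15.894 Y14.785
G1 X10.563 Y17.863
G1 X4.500 Y16.794
G1 X0.543 Y12.078
G1 X0.543 Y5.922
G1 X4.500 Y1.206
G1 X10.563 Y0.137
G1 X15.894 Y3.215
G1 X18.000 Y9.000
; layer 2
G0 Z5.143
G0 X18.000 Y9.000
G1 X15.894 Y14.785
G1 X10.563 Y17.863
G1 X4.500 Y16.794
G1 X0.543 Y12.078
G1 X0.543 Y5.922
G1 X4.500 Y1.206
G1 X10.563 Y0.137
G1 X15.894 Y3.215
G1 X18.000 Y9.000
; layer 3
G0 Z7.714
G0 X18.000 Y9.000
G1 X15.894 Y14.785
G1 X10.563 Y17.863
G1 X4.500 Y16.794
G1 X0.543 Y12.078
G1 X0.543 Y5.922
G1 X4.500 Y1.206
G1 X10.563 Y0.137
G1 X15.894 Y3.215
G1 X18.000 Y9.000
; layer 4
G0 Z10.286
G0 X18.000 Y9.000
G1 X15.894 Y14.785
G1 X10.563 Y17.863
G1 X4.500 Y16.794
G1 X0.543 Y12.078
G1 X0.543 Y5.922
G1 X4.500 Y1.206
G1 X10.563 Y0.137
G1 X15.894 Y3.215
G1 X18.000 Y9.000
; layer 5
G0 Z12.857
G0 X18.000 Y9.000
G1 X15.894 Y14.785
G1 X10.563 Y17.863
G1 X4.500 Y16.794
G1 X0.543 Y12.078
G1 X0.543 Y5.922
G1 X4.500 Y1.206
G1 X10.563 Y0.137
G1 X15.894 Y3.215
G1 X18.000 Y9.000
; layer 6
G0 Z15.429
G0 X18.000 Y9.000
G1 X15.894 Y14.785
G1 X10.563 Y17.863
G1 X4.500 Y16.794
G1 X0.543 Y12.078
G1 X0.543 Y5.922
G1 X4.500 Y1.206
G1 X10.563 Y0.137
G1 X15.894 Y3.215
G1 X18.000 Y9.000
; layer 7
G0 Z18.000
G0 X18.000 Y9.000
G1 X15.894 Y14.785
G1 X10.563 Y17.863
G1 X4.500 Y16.794
G1 X0.543 Y12.078
G1 X0.543 Y5.922
G1 X4.500 Y1.206
G1 X10.563 Y0.137
G1 X15.894 Y3.215
G1 X18.000 Y9.000
M2 ; end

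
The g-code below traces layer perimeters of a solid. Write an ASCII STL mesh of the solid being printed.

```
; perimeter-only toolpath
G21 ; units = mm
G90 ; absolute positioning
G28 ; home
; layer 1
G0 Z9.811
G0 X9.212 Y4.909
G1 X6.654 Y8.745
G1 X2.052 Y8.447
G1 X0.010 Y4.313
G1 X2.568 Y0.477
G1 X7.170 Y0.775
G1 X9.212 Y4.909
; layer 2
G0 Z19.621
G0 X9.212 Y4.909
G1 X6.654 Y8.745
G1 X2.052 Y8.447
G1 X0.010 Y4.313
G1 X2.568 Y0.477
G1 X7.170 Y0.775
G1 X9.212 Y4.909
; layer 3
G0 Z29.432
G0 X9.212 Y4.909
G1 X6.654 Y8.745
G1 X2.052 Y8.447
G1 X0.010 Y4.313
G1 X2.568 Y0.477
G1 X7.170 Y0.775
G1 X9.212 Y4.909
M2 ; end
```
solid part
  facet normal 0.0000 0.0000 -1.0000
    outer loop
      vertex 2.052 8.447 0.000
      vertex 6.654 8.745 0.000
      vertex 9.212 4.909 0.000
    endloop
  endfacet
  facet normal 0.0000 0.0000 -1.0000
    outer loop
      vertex 0.010 4.313 0.000
      vertex 2.052 8.447 0.000
      vertex 9.212 4.909 0.000
    endloop
  endfacet
  facet normal 0.0000 0.0000 -1.0000
    outer loop
      vertex 2.568 0.477 0.000
      vertex 0.010 4.313 0.000
      vertex 9.212 4.909 0.000
    endloop
  endfacet
  facet normal 0.0000 0.0000 -1.0000
    outer loop
      vertex 7.170 0.775 0.000
      vertex 2.568 0.477 0.000
      vertex 9.212 4.909 0.000
    endloop
  endfacet
  facet normal 0.0000 0.0000 1.0000
    outer loop
      vertex 9.212 4.909 29.432
      vertex 6.654 8.745 29.432
      vertex 2.052 8.447 29.432
    endloop
  endfacet
  facet normal 0.0000 0.0000 1.0000
    outer loop
      vertex 9.212 4.909 29.432
      vertex 2.052 8.447 29.432
      vertex 0.010 4.313 29.432
    endloop
  endfacet
  facet normal 0.0000 0.0000 1.0000
    outer loop
      vertex 9.212 4.909 29.432
      vertex 0.010 4.313 29.432
      vertex 2.568 0.477 29.432
    endloop
  endfacet
  facet normal 0.0000 0.0000 1.0000
    outer loop
      vertex 9.212 4.909 29.432
      vertex 2.568 0.477 29.432
      vertex 7.170 0.775 29.432
    endloop
  endfacet
  facet normal 0.8320 0.5548 0.0000
    outer loop
      vertex 9.212 4.909 0.000
      vertex 6.654 8.745 0.000
      vertex 6.654 8.745 29.432
    endloop
  endfacet
  facet normal 0.8320 0.5548 0.0000
    outer loop
      vertex 9.212 4.909 0.000
      vertex 6.654 8.745 29.432
      vertex 9.212 4.909 29.432
    endloop
  endfacet
  facet normal -0.0646 0.9979 0.0000
    outer loop
      vertex 6.654 8.745 0.000
      vertex 2.052 8.447 0.000
      vertex 2.052 8.447 29.432
    endloop
  endfacet
  facet normal -0.0646 0.9979 0.0000
    outer loop
      vertex 6.654 8.745 0.000
      vertex 2.052 8.447 29.432
      vertex 6.654 8.745 29.432
    endloop
  endfacet
  facet normal -0.8966 0.4429 0.0000
    outer loop
      vertex 2.052 8.447 0.000
      vertex 0.010 4.313 0.000
      vertex 0.010 4.313 29.432
    endloop
  endfacet
  facet normal -0.8966 0.4429 0.0000
    outer loop
      vertex 2.052 8.447 0.000
      vertex 0.010 4.313 29.432
      vertex 2.052 8.447 29.432
    endloop
  endfacet
  facet normal -0.8320 -0.5548 0.0000
    outer loop
      vertex 0.010 4.313 0.000
      vertex 2.568 0.477 0.000
      vertex 2.568 0.477 29.432
    endloop
  endfacet
  facet normal -0.8320 -0.5548 0.0000
    outer loop
      vertex 0.010 4.313 0.000
      vertex 2.568 0.477 29.432
      vertex 0.010 4.313 29.432
    endloop
  endfacet
  facet normal 0.0646 -0.9979 0.0000
    outer loop
      vertex 2.568 0.477 0.000
      vertex 7.170 0.775 0.000
      vertex 7.170 0.775 29.432
    endloop
  endfacet
  facet normal 0.0646 -0.9979 0.0000
    outer loop
      vertex 2.568 0.477 0.000
      vertex 7.170 0.775 29.432
      vertex 2.568 0.477 29.432
    endloop
  endfacet
  facet normal 0.8966 -0.4429 0.0000
    outer loop
      vertex 7.170 0.775 0.000
      vertex 9.212 4.909 0.000
      vertex 9.212 4.909 29.432
    endloop
  endfacet
  facet normal 0.8966 -0.4429 0.0000
    outer loop
      vertex 7.170 0.775 0.000
      vertex 9.212 4.909 29.432
      vertex 7.170 0.775 29.432
    endloop
  endfacet
endsolid part

The G0 Z moves step by Δz≈9.811 mm. Every layer's G1 loop is the same polygon, so the solid is a straight extrusion of it from z=0 to z≈29.4. Closing with flat bottom and top caps and triangulating gives 20 facets — a regular 6-sided prism (a cylinder approximated with 6 flat sides), circumscribed radius ≈ 4.61 mm, height ≈ 29.4 mm.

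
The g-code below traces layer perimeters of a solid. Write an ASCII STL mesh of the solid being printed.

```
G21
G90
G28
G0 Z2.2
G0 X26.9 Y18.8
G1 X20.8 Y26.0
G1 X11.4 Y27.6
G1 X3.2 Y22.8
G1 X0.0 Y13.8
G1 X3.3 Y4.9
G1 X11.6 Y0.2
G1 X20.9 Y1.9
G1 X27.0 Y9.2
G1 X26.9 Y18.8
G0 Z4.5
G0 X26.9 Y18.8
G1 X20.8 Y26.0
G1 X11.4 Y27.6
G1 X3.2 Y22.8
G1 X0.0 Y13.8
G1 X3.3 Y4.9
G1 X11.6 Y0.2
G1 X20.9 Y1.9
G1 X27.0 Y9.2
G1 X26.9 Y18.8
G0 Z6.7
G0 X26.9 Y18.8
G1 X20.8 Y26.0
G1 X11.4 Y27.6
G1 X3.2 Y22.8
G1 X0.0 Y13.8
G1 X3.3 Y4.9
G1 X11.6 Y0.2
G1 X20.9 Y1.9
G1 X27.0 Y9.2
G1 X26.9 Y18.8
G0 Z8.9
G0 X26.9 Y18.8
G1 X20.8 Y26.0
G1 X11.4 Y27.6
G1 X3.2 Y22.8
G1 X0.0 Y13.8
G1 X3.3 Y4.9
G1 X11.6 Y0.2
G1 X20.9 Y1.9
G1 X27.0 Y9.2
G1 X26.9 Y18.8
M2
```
solid part
  facet normal 0.0000 0.0000 -1.0000
    outer loop
      vertex 11.4 27.6 0.0
      vertex 20.8 26.0 0.0
      vertex 26.9 18.8 0.0
    endloop
  endfacet
  facet normal 0.0000 0.0000 -1.0000
    outer loop
      vertex 3.2 22.8 0.0
      vertex 11.4 27.6 0.0
      vertex 26.9 18.8 0.0
    endloop
  endfacet
  facet normal 0.0000 0.0000 -1.0000
    outer loop
      vertex 0.0 13.8 0.0
      vertex 3.2 22.8 0.0
      vertex 26.9 18.8 0.0
    endloop
  endfacet
  facet normal 0.0000 0.0000 -1.0000
    outer loop
      vertex 3.3 4.9 0.0
      vertex 0.0 13.8 0.0
      vertex 26.9 18.8 0.0
    endloop
  endfacet
  facet normal 0.0000 0.0000 -1.0000
    outer loop
      vertex 11.6 0.2 0.0
      vertex 3.3 4.9 0.0
      vertex 26.9 18.8 0.0
    endloop
  endfacet
  facet normal 0.0000 0.0000 -1.0000
    outer loop
      vertex 20.9 1.9 0.0
      vertex 11.6 0.2 0.0
      vertex 26.9 18.8 0.0
    endloop
  endfacet
  facet normal 0.0000 0.0000 -1.0000
    outer loop
      vertex 27.0 9.2 0.0
      vertex 20.9 1.9 0.0
      vertex 26.9 18.8 0.0
    endloop
  endfacet
  facet normal 0.0000 0.0000 1.0000
    outer loop
      vertex 26.9 18.8 8.9
      vertex 20.8 26.0 8.9
      vertex 11.4 27.6 8.9
    endloop
  endfacet
  facet normal 0.0000 0.0000 1.0000
    outer loop
      vertex 26.9 18.8 8.9
      vertex 11.4 27.6 8.9
      vertex 3.2 22.8 8.9
    endloop
  endfacet
  facet normal 0.0000 0.0000 1.0000
    outer loop
      vertex 26.9 18.8 8.9
      vertex 3.2 22.8 8.9
      vertex 0.0 13.8 8.9
    endloop
  endfacet
  facet normal 0.0000 0.0000 1.0000
    outer loop
      vertex 26.9 18.8 8.9
      vertex 0.0 13.8 8.9
      vertex 3.3 4.9 8.9
    endloop
  endfacet
  facet normal 0.0000 0.0000 1.0000
    outer loop
      vertex 26.9 18.8 8.9
      vertex 3.3 4.9 8.9
      vertex 11.6 0.2 8.9
    endloop
  endfacet
  facet normal 0.0000 0.0000 1.0000
    outer loop
      vertex 26.9 18.8 8.9
      vertex 11.6 0.2 8.9
      vertex 20.9 1.9 8.9
    endloop
  endfacet
  facet normal 0.0000 0.0000 1.0000
    outer loop
      vertex 26.9 18.8 8.9
      vertex 20.9 1.9 8.9
      vertex 27.0 9.2 8.9
    endloop
  endfacet
  facet normal 0.7630 0.6464 0.0000
    outer loop
      vertex 26.9 18.8 0.0
      vertex 20.8 26.0 0.0
      vertex 20.8 26.0 8.9
    endloop
  endfacet
  facet normal 0.7630 0.6464 0.0000
    outer loop
      vertex 26.9 18.8 0.0
      vertex 20.8 26.0 8.9
      vertex 26.9 18.8 8.9
    endloop
  endfacet
  facet normal 0.1678 0.9858 0.0000
    outer loop
      vertex 20.8 26.0 0.0
      vertex 11.4 27.6 0.0
      vertex 11.4 27.6 8.9
    endloop
  endfacet
  facet normal 0.1678 0.9858 0.0000
    outer loop
      vertex 20.8 26.0 0.0
      vertex 11.4 27.6 8.9
      vertex 20.8 26.0 8.9
    endloop
  endfacet
  facet normal -0.5052 0.8630 0.0000
    outer loop
      vertex 11.4 27.6 0.0
      vertex 3.2 22.8 0.0
      vertex 3.2 22.8 8.9
    endloop
  endfacet
  facet normal -0.5052 0.8630 0.0000
    outer loop
      vertex 11.4 27.6 0.0
      vertex 3.2 22.8 8.9
      vertex 11.4 27.6 8.9
    endloop
  endfacet
  facet normal -0.9422 0.3350 0.0000
    outer loop
      vertex 3.2 22.8 0.0
      vertex 0.0 13.8 0.0
      vertex 0.0 13.8 8.9
    endloop
  endfacet
  facet normal -0.9422 0.3350 0.0000
    outer loop
      vertex 3.2 22.8 0.0
      vertex 0.0 13.8 8.9
      vertex 3.2 22.8 8.9
    endloop
  endfacet
  facet normal -0.9376 -0.3477 0.0000
    outer loop
      vertex 0.0 13.8 0.0
      vertex 3.3 4.9 0.0
      vertex 3.3 4.9 8.9
    endloop
  endfacet
  facet normal -0.9376 -0.3477 0.0000
    outer loop
      vertex 0.0 13.8 0.0
      vertex 3.3 4.9 8.9
      vertex 0.0 13.8 8.9
    endloop
  endfacet
  facet normal -0.4927 -0.8702 0.0000
    outer loop
      vertex 3.3 4.9 0.0
      vertex 11.6 0.2 0.0
      vertex 11.6 0.2 8.9
    endloop
  endfacet
  facet normal -0.4927 -0.8702 0.0000
    outer loop
      vertex 3.3 4.9 0.0
      vertex 11.6 0.2 8.9
      vertex 3.3 4.9 8.9
    endloop
  endfacet
  facet normal 0.1798 -0.9837 0.0000
    outer loop
      vertex 11.6 0.2 0.0
      vertex 20.9 1.9 0.0
      vertex 20.9 1.9 8.9
    endloop
  endfacet
  facet normal 0.1798 -0.9837 0.0000
    outer loop
      vertex 11.6 0.2 0.0
      vertex 20.9 1.9 8.9
      vertex 11.6 0.2 8.9
    endloop
  endfacet
  facet normal 0.7674 -0.6412 0.0000
    outer loop
      vertex 20.9 1.9 0.0
      vertex 27.0 9.2 0.0
      vertex 27.0 9.2 8.9
    endloop
  endfacet
  facet normal 0.7674 -0.6412 0.0000
    outer loop
      vertex 20.9 1.9 0.0
      vertex 27.0 9.2 8.9
      vertex 20.9 1.9 8.9
    endloop
  endfacet
  facet normal 0.9999 0.0104 0.0000
    outer loop
      vertex 27.0 9.2 0.0
      vertex 26.9 18.8 0.0
      vertex 26.9 18.8 8.9
    endloop
  endfacet
  facet normal 0.9999 0.0104 0.0000
    outer loop
      vertex 27.0 9.2 0.0
      vertex 26.9 18.8 8.9
      vertex 27.0 9.2 8.9
    endloop
  endfacet
endsolid part

The G0 Z moves step by Δz≈2.2 mm. Every layer's G1 loop is the same polygon, so the solid is a straight extrusion of it from z=0 to z≈8.9. Closing with flat bottom and top caps and triangulating gives 32 facets — a regular 9-sided prism (a cylinder approximated with 9 flat sides), circumscribed radius ≈ 13.9 mm, height ≈ 8.9 mm.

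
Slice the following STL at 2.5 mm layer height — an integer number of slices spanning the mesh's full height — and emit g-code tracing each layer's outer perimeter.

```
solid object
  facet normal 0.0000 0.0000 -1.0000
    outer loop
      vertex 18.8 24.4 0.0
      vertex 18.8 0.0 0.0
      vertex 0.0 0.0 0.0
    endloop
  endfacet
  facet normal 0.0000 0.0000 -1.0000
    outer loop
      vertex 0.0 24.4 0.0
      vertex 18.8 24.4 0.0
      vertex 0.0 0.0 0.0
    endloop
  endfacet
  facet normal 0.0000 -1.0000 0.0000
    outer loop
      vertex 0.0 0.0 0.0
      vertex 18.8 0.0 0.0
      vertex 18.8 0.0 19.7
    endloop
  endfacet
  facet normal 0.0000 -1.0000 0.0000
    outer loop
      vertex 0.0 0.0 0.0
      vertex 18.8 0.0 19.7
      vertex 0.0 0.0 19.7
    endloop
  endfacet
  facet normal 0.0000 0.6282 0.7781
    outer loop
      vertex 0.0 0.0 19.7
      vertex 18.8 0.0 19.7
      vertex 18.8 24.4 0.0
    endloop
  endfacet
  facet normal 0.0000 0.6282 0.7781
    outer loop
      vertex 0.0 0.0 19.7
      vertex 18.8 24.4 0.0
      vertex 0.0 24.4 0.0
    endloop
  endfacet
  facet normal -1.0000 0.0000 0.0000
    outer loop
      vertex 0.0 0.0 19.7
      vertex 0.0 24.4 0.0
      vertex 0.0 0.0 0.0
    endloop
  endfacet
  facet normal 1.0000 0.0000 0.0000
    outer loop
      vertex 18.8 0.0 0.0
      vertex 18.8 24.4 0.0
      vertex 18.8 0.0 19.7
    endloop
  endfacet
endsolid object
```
; perimeter-only toolpath
G21 ; units = mm
G90 ; absolute positioning
G28 ; home
; layer 1
G0 Z2.5
G0 X0.0 Y0.0
G1 X18.8 Y0.0
G1 X18.8 Y21.3
G1 X0.0 Y21.3
G1 X0.0 Y0.0
; layer 2
G0 Z4.9
G0 X0.0 Y0.0
G1 X18.8 Y0.0
G1 X18.8 Y18.3
G1 X0.0 Y18.3
G1 X0.0 Y0.0
; layer 3
G0 Z7.4
G0 X0.0 Y0.0
G1 X18.8 Y0.0
G1 X18.8 Y15.2
G1 X0.0 Y15.2
G1 X0.0 Y0.0
; layer 4
G0 Z9.8
G0 X0.0 Y0.0
G1 X18.8 Y0.0
G1 X18.8 Y12.2
G1 X0.0 Y12.2
G1 X0.0 Y0.0
; layer 5
G0 Z12.3
G0 X0.0 Y0.0
G1 X18.8 Y0.0
G1 X18.8 Y9.1
G1 X0.0 Y9.1
G1 X0.0 Y0.0
; layer 6
G0 Z14.8
G0 X0.0 Y0.0
G1 X18.8 Y0.0
G1 X18.8 Y6.1
G1 X0.0 Y6.1
G1 X0.0 Y0.0
; layer 7
G0 Z17.2
G0 X0.0 Y0.0
G1 X18.8 Y0.0
G1 X18.8 Y3.0
G1 X0.0 Y3.0
G1 X0.0 Y0.0
M2 ; end

The solid is a wedge (ramp): 18.8 × 24.4 mm base, rising to 19.7 mm along the y=0 edge and sloping linearly to z=0 at y=24.4. Slicing at Δz = 2.5 mm — 8 equal slices spanning the solid's height, so layer i sits at z = i·h/8 — gives 7 non-empty perimeters. Each is a 4-segment closed polygon; G0 lifts to the layer z and rapids to the start vertex, then G1 traces the edges. The cross-section shrinks linearly with z (the slice at the apex is degenerate and omitted).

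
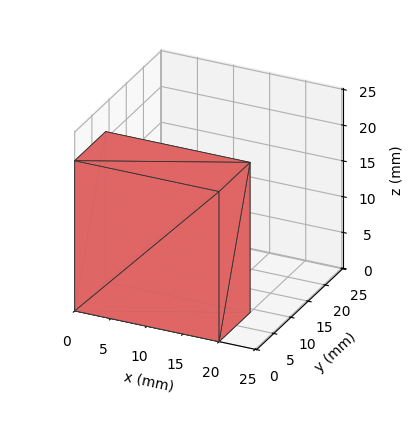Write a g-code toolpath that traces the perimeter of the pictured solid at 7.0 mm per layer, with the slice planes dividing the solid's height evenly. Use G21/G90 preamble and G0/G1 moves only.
Reading the render: the shape is a rectangular box, roughly 20 × 9 mm footprint and 21 mm tall (dimensions read to the nearest mm from the axis ticks). For the g-code, the solid's height is divided into equal slices at the stated Δz and each level perimeter traced with G1 moves after a G0 lift.

; perimeter-only toolpath
G21 ; units = mm
G90 ; absolute positioning
G28 ; home
; layer 1
G0 Z7.0
G0 X0.0 Y0.0
G1 X20.0 Y0.0
G1 X20.0 Y9.0
G1 X0.0 Y9.0
G1 X0.0 Y0.0
; layer 2
G0 Z14.0
G0 X0.0 Y0.0
G1 X20.0 Y0.0
G1 X20.0 Y9.0
G1 X0.0 Y9.0
G1 X0.0 Y0.0
; layer 3
G0 Z21.0
G0 X0.0 Y0.0
G1 X20.0 Y0.0
G1 X20.0 Y9.0
G1 X0.0 Y9.0
G1 X0.0 Y0.0
M2 ; end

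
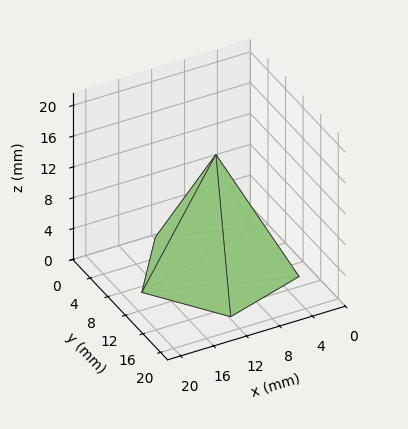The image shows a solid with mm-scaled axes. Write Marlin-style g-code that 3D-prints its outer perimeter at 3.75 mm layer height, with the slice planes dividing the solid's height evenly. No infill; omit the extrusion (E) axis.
Reading the render: the shape is a regular 5-sided pyramid, base circumscribed radius ≈ 9 mm, apex at z ≈ 15 mm (dimensions read to the nearest mm from the axis ticks). For the g-code, the solid's height is divided into equal slices at the stated Δz and each level perimeter traced with G1 moves after a G0 lift.

; perimeter-only toolpath
G21 ; units = mm
G90 ; absolute positioning
G28 ; home
; layer 1
G0 Z3.75
G0 X15.75 Y9.00
G1 X11.08 Y15.42
G1 X3.54 Y12.97
G1 X3.54 Y5.03
G1 X11.08 Y2.58
G1 X15.75 Y9.00
; layer 2
G0 Z7.50
G0 X13.50 Y9.00
G1 X10.39 Y13.28
G1 X5.36 Y11.64
G1 X5.36 Y6.36
G1 X10.39 Y4.72
G1 X13.50 Y9.00
; layer 3
G0 Z11.25
G0 X11.25 Y9.00
G1 X9.70 Y11.14
G1 X7.18 Y10.32
G1 X7.18 Y7.68
G1 X9.70 Y6.86
G1 X11.25 Y9.00
M2 ; end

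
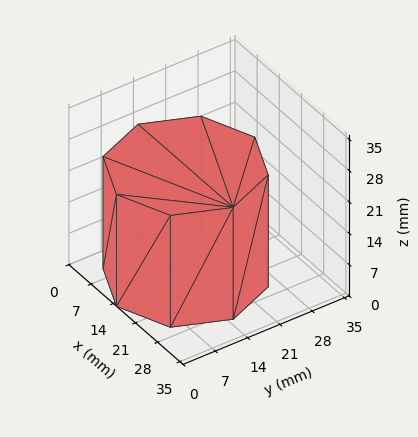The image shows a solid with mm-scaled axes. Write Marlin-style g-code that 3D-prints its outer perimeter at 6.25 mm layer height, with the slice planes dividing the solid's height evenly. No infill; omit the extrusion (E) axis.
Reading the render: the shape is a regular 8-sided prism (a cylinder approximated with 8 flat sides), circumscribed radius ≈ 15 mm, height ≈ 25 mm (dimensions read to the nearest mm from the axis ticks). For the g-code, the solid's height is divided into equal slices at the stated Δz and each level perimeter traced with G1 moves after a G0 lift.

; perimeter-only toolpath
G21 ; units = mm
G90 ; absolute positioning
G28 ; home
; layer 1
G0 Z6.25
G0 X30.00 Y15.00
G1 X25.61 Y25.61
G1 X15.00 Y30.00
G1 X4.39 Y25.61
G1 X0.00 Y15.00
G1 X4.39 Y4.39
G1 X15.00 Y0.00
G1 X25.61 Y4.39
G1 X30.00 Y15.00
; layer 2
G0 Z12.50
G0 X30.00 Y15.00
G1 X25.61 Y25.61
G1 X15.00 Y30.00
G1 X4.39 Y25.61
G1 X0.00 Y15.00
G1 X4.39 Y4.39
G1 X15.00 Y0.00
G1 X25.61 Y4.39
G1 X30.00 Y15.00
; layer 3
G0 Z18.75
G0 X30.00 Y15.00
G1 X25.61 Y25.61
G1 X15.00 Y30.00
G1 X4.39 Y25.61
G1 X0.00 Y15.00
G1 X4.39 Y4.39
G1 X15.00 Y0.00
G1 X25.61 Y4.39
G1 X30.00 Y15.00
; layer 4
G0 Z25.00
G0 X30.00 Y15.00
G1 X25.61 Y25.61
G1 X15.00 Y30.00
G1 X4.39 Y25.61
G1 X0.00 Y15.00
G1 X4.39 Y4.39
G1 X15.00 Y0.00
G1 X25.61 Y4.39
G1 X30.00 Y15.00
M2 ; end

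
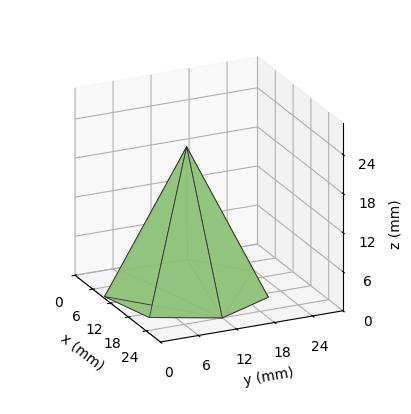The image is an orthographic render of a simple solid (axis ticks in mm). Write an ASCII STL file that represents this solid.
Reading the render: the shape is a regular 7-sided pyramid, base circumscribed radius ≈ 12 mm, apex at z ≈ 22 mm (dimensions read to the nearest mm from the axis ticks). For the STL, each face is triangulated and given an outward normal.

solid part
  facet normal 0.0000 0.0000 -1.0000
    outer loop
      vertex 9.33 23.70 0.00
      vertex 19.48 21.38 0.00
      vertex 24.00 12.00 0.00
    endloop
  endfacet
  facet normal 0.0000 0.0000 -1.0000
    outer loop
      vertex 1.19 17.21 0.00
      vertex 9.33 23.70 0.00
      vertex 24.00 12.00 0.00
    endloop
  endfacet
  facet normal 0.0000 0.0000 -1.0000
    outer loop
      vertex 1.19 6.79 0.00
      vertex 1.19 17.21 0.00
      vertex 24.00 12.00 0.00
    endloop
  endfacet
  facet normal 0.0000 0.0000 -1.0000
    outer loop
      vertex 9.33 0.30 0.00
      vertex 1.19 6.79 0.00
      vertex 24.00 12.00 0.00
    endloop
  endfacet
  facet normal 0.0000 0.0000 -1.0000
    outer loop
      vertex 19.48 2.62 0.00
      vertex 9.33 0.30 0.00
      vertex 24.00 12.00 0.00
    endloop
  endfacet
  facet normal 0.8085 0.3896 0.4410
    outer loop
      vertex 24.00 12.00 0.00
      vertex 19.48 21.38 0.00
      vertex 12.00 12.00 22.00
    endloop
  endfacet
  facet normal 0.2000 0.8749 0.4410
    outer loop
      vertex 19.48 21.38 0.00
      vertex 9.33 23.70 0.00
      vertex 12.00 12.00 22.00
    endloop
  endfacet
  facet normal -0.5595 0.7017 0.4411
    outer loop
      vertex 9.33 23.70 0.00
      vertex 1.19 17.21 0.00
      vertex 12.00 12.00 22.00
    endloop
  endfacet
  facet normal -0.8975 0.0000 0.4410
    outer loop
      vertex 1.19 17.21 0.00
      vertex 1.19 6.79 0.00
      vertex 12.00 12.00 22.00
    endloop
  endfacet
  facet normal -0.5595 -0.7017 0.4411
    outer loop
      vertex 1.19 6.79 0.00
      vertex 9.33 0.30 0.00
      vertex 12.00 12.00 22.00
    endloop
  endfacet
  facet normal 0.2000 -0.8749 0.4410
    outer loop
      vertex 9.33 0.30 0.00
      vertex 19.48 2.62 0.00
      vertex 12.00 12.00 22.00
    endloop
  endfacet
  facet normal 0.8085 -0.3896 0.4410
    outer loop
      vertex 19.48 2.62 0.00
      vertex 24.00 12.00 0.00
      vertex 12.00 12.00 22.00
    endloop
  endfacet
endsolid part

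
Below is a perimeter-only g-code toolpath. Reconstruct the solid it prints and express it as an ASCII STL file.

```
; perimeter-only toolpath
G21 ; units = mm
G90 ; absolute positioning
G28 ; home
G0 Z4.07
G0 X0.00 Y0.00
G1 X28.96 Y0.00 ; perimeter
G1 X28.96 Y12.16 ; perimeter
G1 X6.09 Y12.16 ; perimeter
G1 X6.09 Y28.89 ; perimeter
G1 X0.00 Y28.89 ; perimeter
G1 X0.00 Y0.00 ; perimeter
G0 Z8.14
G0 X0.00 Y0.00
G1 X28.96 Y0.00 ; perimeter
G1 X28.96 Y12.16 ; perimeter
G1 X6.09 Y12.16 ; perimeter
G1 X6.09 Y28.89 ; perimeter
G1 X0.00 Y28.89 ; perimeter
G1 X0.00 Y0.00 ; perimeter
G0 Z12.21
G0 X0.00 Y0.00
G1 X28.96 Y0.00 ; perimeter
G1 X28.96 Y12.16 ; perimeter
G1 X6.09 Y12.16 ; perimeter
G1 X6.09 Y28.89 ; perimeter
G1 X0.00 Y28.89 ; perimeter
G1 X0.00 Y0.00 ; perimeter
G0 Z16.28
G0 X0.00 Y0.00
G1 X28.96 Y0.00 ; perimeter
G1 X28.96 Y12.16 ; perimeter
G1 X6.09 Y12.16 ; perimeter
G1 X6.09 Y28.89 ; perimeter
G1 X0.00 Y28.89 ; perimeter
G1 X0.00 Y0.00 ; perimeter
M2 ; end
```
solid part
  facet normal 0.0000 0.0000 -1.0000
    outer loop
      vertex 28.96 12.16 0.00
      vertex 28.96 0.00 0.00
      vertex 0.00 0.00 0.00
    endloop
  endfacet
  facet normal 0.0000 0.0000 -1.0000
    outer loop
      vertex 6.09 12.16 0.00
      vertex 28.96 12.16 0.00
      vertex 0.00 0.00 0.00
    endloop
  endfacet
  facet normal 0.0000 0.0000 -1.0000
    outer loop
      vertex 6.09 28.89 0.00
      vertex 6.09 12.16 0.00
      vertex 0.00 0.00 0.00
    endloop
  endfacet
  facet normal 0.0000 0.0000 -1.0000
    outer loop
      vertex 0.00 28.89 0.00
      vertex 6.09 28.89 0.00
      vertex 0.00 0.00 0.00
    endloop
  endfacet
  facet normal 0.0000 0.0000 1.0000
    outer loop
      vertex 0.00 0.00 16.28
      vertex 28.96 0.00 16.28
      vertex 28.96 12.16 16.28
    endloop
  endfacet
  facet normal 0.0000 0.0000 1.0000
    outer loop
      vertex 0.00 0.00 16.28
      vertex 28.96 12.16 16.28
      vertex 6.09 12.16 16.28
    endloop
  endfacet
  facet normal 0.0000 0.0000 1.0000
    outer loop
      vertex 0.00 0.00 16.28
      vertex 6.09 12.16 16.28
      vertex 6.09 28.89 16.28
    endloop
  endfacet
  facet normal 0.0000 0.0000 1.0000
    outer loop
      vertex 0.00 0.00 16.28
      vertex 6.09 28.89 16.28
      vertex 0.00 28.89 16.28
    endloop
  endfacet
  facet normal 0.0000 -1.0000 0.0000
    outer loop
      vertex 0.00 0.00 0.00
      vertex 28.96 0.00 0.00
      vertex 28.96 0.00 16.28
    endloop
  endfacet
  facet normal 0.0000 -1.0000 0.0000
    outer loop
      vertex 0.00 0.00 0.00
      vertex 28.96 0.00 16.28
      vertex 0.00 0.00 16.28
    endloop
  endfacet
  facet normal 1.0000 0.0000 0.0000
    outer loop
      vertex 28.96 0.00 0.00
      vertex 28.96 12.16 0.00
      vertex 28.96 12.16 16.28
    endloop
  endfacet
  facet normal 1.0000 0.0000 0.0000
    outer loop
      vertex 28.96 0.00 0.00
      vertex 28.96 12.16 16.28
      vertex 28.96 0.00 16.28
    endloop
  endfacet
  facet normal 0.0000 1.0000 0.0000
    outer loop
      vertex 28.96 12.16 0.00
      vertex 6.09 12.16 0.00
      vertex 6.09 12.16 16.28
    endloop
  endfacet
  facet normal 0.0000 1.0000 0.0000
    outer loop
      vertex 28.96 12.16 0.00
      vertex 6.09 12.16 16.28
      vertex 28.96 12.16 16.28
    endloop
  endfacet
  facet normal 1.0000 0.0000 0.0000
    outer loop
      vertex 6.09 12.16 0.00
      vertex 6.09 28.89 0.00
      vertex 6.09 28.89 16.28
    endloop
  endfacet
  facet normal 1.0000 0.0000 0.0000
    outer loop
      vertex 6.09 12.16 0.00
      vertex 6.09 28.89 16.28
      vertex 6.09 12.16 16.28
    endloop
  endfacet
  facet normal 0.0000 1.0000 0.0000
    outer loop
      vertex 6.09 28.89 0.00
      vertex 0.00 28.89 0.00
      vertex 0.00 28.89 16.28
    endloop
  endfacet
  facet normal 0.0000 1.0000 0.0000
    outer loop
      vertex 6.09 28.89 0.00
      vertex 0.00 28.89 16.28
      vertex 6.09 28.89 16.28
    endloop
  endfacet
  facet normal -1.0000 0.0000 0.0000
    outer loop
      vertex 0.00 28.89 0.00
      vertex 0.00 0.00 0.00
      vertex 0.00 0.00 16.28
    endloop
  endfacet
  facet normal -1.0000 0.0000 0.0000
    outer loop
      vertex 0.00 28.89 0.00
      vertex 0.00 0.00 16.28
      vertex 0.00 28.89 16.28
    endloop
  endfacet
endsolid part

The G0 Z moves step by Δz≈4.07 mm. Every layer's G1 loop is the same polygon, so the solid is a straight extrusion of it from z=0 to z≈16.3. Closing with flat bottom and top caps and triangulating gives 20 facets — an L-shaped prism: outer 29 × 28.9 mm, arm thicknesses ≈ 12.2 mm (horizontal) and 6.09 mm (vertical), extruded 16.3 mm in z.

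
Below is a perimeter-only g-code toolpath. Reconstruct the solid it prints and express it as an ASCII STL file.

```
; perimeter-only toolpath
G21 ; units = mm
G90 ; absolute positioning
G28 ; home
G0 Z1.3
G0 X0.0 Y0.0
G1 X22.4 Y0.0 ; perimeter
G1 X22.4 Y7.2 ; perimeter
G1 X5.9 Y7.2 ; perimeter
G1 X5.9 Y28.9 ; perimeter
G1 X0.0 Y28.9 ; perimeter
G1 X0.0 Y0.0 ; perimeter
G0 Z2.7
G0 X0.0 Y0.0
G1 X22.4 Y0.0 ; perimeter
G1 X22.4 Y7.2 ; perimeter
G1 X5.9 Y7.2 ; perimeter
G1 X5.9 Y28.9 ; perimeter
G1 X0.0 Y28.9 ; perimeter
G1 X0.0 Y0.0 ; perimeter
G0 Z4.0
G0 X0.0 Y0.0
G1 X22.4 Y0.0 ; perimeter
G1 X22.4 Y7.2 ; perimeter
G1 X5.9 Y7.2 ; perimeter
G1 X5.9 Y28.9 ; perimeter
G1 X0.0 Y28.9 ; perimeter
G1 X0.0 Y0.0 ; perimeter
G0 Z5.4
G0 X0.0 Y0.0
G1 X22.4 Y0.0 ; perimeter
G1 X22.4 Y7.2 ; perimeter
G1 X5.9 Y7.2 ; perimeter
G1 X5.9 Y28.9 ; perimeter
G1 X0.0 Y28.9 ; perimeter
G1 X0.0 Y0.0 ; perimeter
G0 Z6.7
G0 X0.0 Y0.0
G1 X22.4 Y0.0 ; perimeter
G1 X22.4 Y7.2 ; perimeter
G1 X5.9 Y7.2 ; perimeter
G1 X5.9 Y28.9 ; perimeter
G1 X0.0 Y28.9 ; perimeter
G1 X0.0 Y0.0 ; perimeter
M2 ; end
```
solid part
  facet normal 0.0000 0.0000 -1.0000
    outer loop
      vertex 22.4 7.2 0.0
      vertex 22.4 0.0 0.0
      vertex 0.0 0.0 0.0
    endloop
  endfacet
  facet normal 0.0000 0.0000 -1.0000
    outer loop
      vertex 5.9 7.2 0.0
      vertex 22.4 7.2 0.0
      vertex 0.0 0.0 0.0
    endloop
  endfacet
  facet normal 0.0000 0.0000 -1.0000
    outer loop
      vertex 5.9 28.9 0.0
      vertex 5.9 7.2 0.0
      vertex 0.0 0.0 0.0
    endloop
  endfacet
  facet normal 0.0000 0.0000 -1.0000
    outer loop
      vertex 0.0 28.9 0.0
      vertex 5.9 28.9 0.0
      vertex 0.0 0.0 0.0
    endloop
  endfacet
  facet normal 0.0000 0.0000 1.0000
    outer loop
      vertex 0.0 0.0 6.7
      vertex 22.4 0.0 6.7
      vertex 22.4 7.2 6.7
    endloop
  endfacet
  facet normal 0.0000 0.0000 1.0000
    outer loop
      vertex 0.0 0.0 6.7
      vertex 22.4 7.2 6.7
      vertex 5.9 7.2 6.7
    endloop
  endfacet
  facet normal 0.0000 0.0000 1.0000
    outer loop
      vertex 0.0 0.0 6.7
      vertex 5.9 7.2 6.7
      vertex 5.9 28.9 6.7
    endloop
  endfacet
  facet normal 0.0000 0.0000 1.0000
    outer loop
      vertex 0.0 0.0 6.7
      vertex 5.9 28.9 6.7
      vertex 0.0 28.9 6.7
    endloop
  endfacet
  facet normal 0.0000 -1.0000 0.0000
    outer loop
      vertex 0.0 0.0 0.0
      vertex 22.4 0.0 0.0
      vertex 22.4 0.0 6.7
    endloop
  endfacet
  facet normal 0.0000 -1.0000 0.0000
    outer loop
      vertex 0.0 0.0 0.0
      vertex 22.4 0.0 6.7
      vertex 0.0 0.0 6.7
    endloop
  endfacet
  facet normal 1.0000 0.0000 0.0000
    outer loop
      vertex 22.4 0.0 0.0
      vertex 22.4 7.2 0.0
      vertex 22.4 7.2 6.7
    endloop
  endfacet
  facet normal 1.0000 0.0000 0.0000
    outer loop
      vertex 22.4 0.0 0.0
      vertex 22.4 7.2 6.7
      vertex 22.4 0.0 6.7
    endloop
  endfacet
  facet normal 0.0000 1.0000 0.0000
    outer loop
      vertex 22.4 7.2 0.0
      vertex 5.9 7.2 0.0
      vertex 5.9 7.2 6.7
    endloop
  endfacet
  facet normal 0.0000 1.0000 0.0000
    outer loop
      vertex 22.4 7.2 0.0
      vertex 5.9 7.2 6.7
      vertex 22.4 7.2 6.7
    endloop
  endfacet
  facet normal 1.0000 0.0000 0.0000
    outer loop
      vertex 5.9 7.2 0.0
      vertex 5.9 28.9 0.0
      vertex 5.9 28.9 6.7
    endloop
  endfacet
  facet normal 1.0000 0.0000 0.0000
    outer loop
      vertex 5.9 7.2 0.0
      vertex 5.9 28.9 6.7
      vertex 5.9 7.2 6.7
    endloop
  endfacet
  facet normal 0.0000 1.0000 0.0000
    outer loop
      vertex 5.9 28.9 0.0
      vertex 0.0 28.9 0.0
      vertex 0.0 28.9 6.7
    endloop
  endfacet
  facet normal 0.0000 1.0000 0.0000
    outer loop
      vertex 5.9 28.9 0.0
      vertex 0.0 28.9 6.7
      vertex 5.9 28.9 6.7
    endloop
  endfacet
  facet normal -1.0000 0.0000 0.0000
    outer loop
      vertex 0.0 28.9 0.0
      vertex 0.0 0.0 0.0
      vertex 0.0 0.0 6.7
    endloop
  endfacet
  facet normal -1.0000 0.0000 0.0000
    outer loop
      vertex 0.0 28.9 0.0
      vertex 0.0 0.0 6.7
      vertex 0.0 28.9 6.7
    endloop
  endfacet
endsolid part

The G0 Z moves step by Δz≈1.3 mm. Every layer's G1 loop is the same polygon, so the solid is a straight extrusion of it from z=0 to z≈6.7. Closing with flat bottom and top caps and triangulating gives 20 facets — an L-shaped prism: outer 22.4 × 28.9 mm, arm thicknesses ≈ 7.2 mm (horizontal) and 5.9 mm (vertical), extruded 6.7 mm in z.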